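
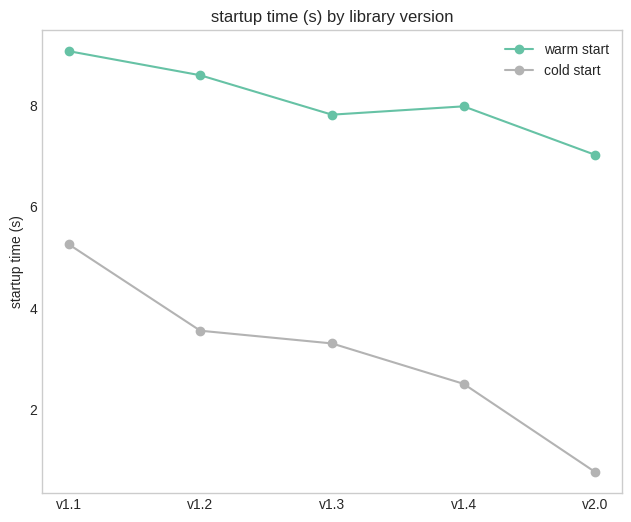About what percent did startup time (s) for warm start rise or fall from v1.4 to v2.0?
≈ -12.5%

v1.4 ≈ 8, v2.0 ≈ 7; (7 − 8) / 8 ≈ -12.5%.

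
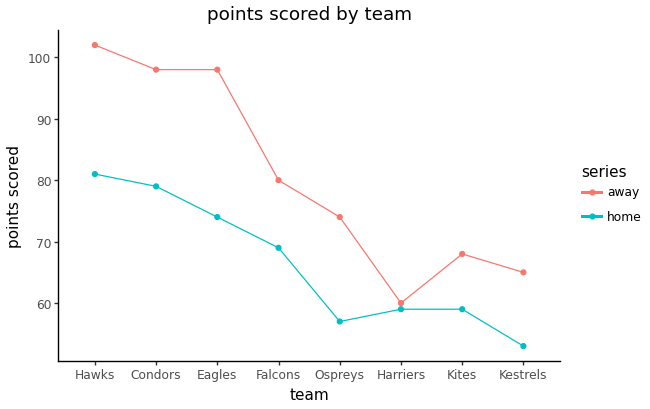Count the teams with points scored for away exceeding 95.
3

Above 95: Hawks, Condors, Eagles.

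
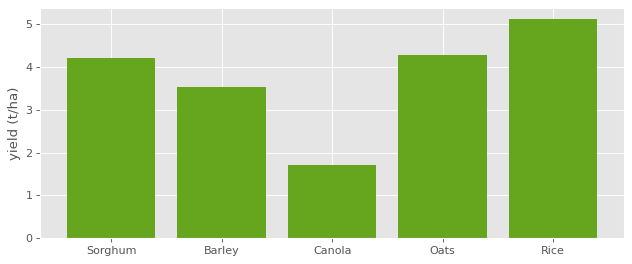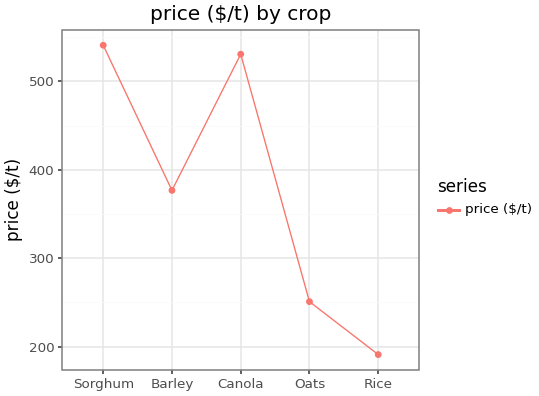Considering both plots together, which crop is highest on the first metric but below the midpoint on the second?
Rice

Chart 2 median price ($/t) ≈ 400; below-median crops: Oats, Rice. Among those, Rice has the highest yield (t/ha) (≈ 5).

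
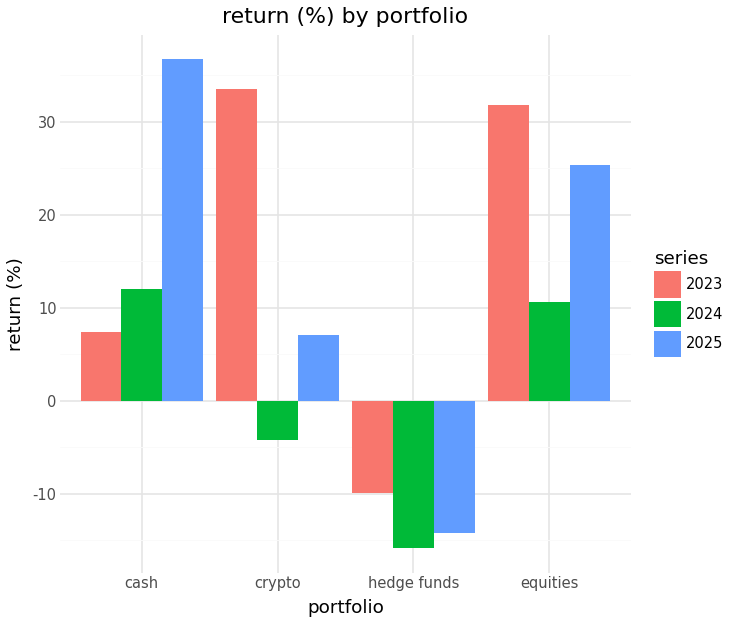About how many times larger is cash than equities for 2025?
≈ 1.4×

cash ≈ 35, equities ≈ 25; 35/25 ≈ 1.4.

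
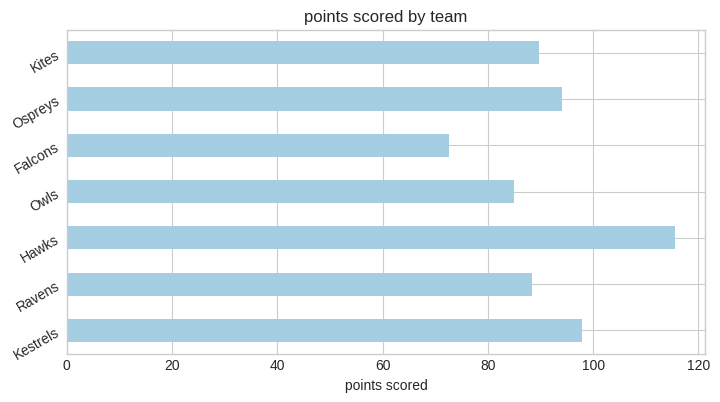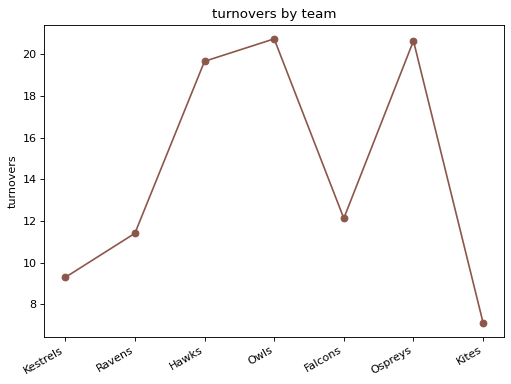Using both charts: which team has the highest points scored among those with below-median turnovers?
Kestrels

Chart 2 median turnovers ≈ 12; below-median teams: Kestrels, Ravens, Kites. Among those, Kestrels has the highest points scored (≈ 100).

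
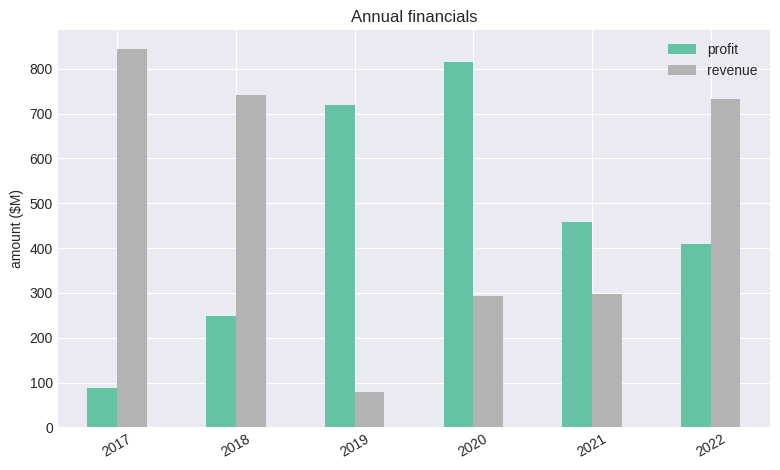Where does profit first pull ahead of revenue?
2018: profit ≈ 200 vs revenue ≈ 700 (not yet); 2019: profit ≈ 700 vs revenue ≈ 100 (first crossover).

2019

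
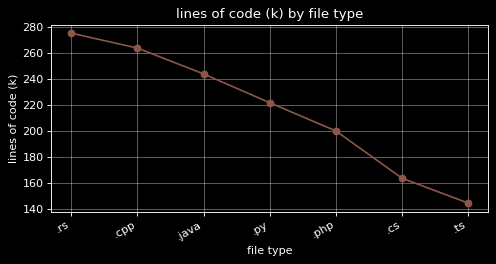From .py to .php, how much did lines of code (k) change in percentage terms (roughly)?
≈ -9.1%

.py ≈ 220, .php ≈ 200; (200 − 220) / 220 ≈ -9.1%.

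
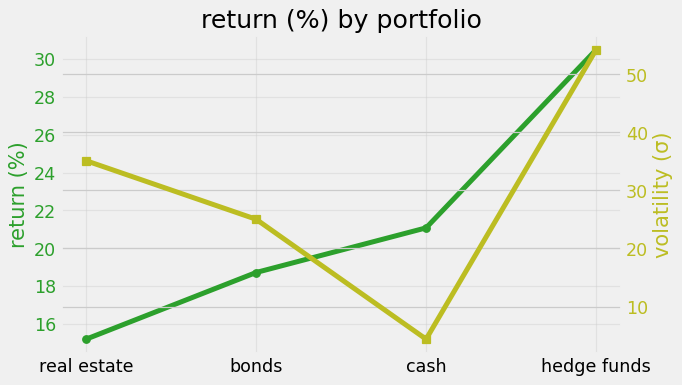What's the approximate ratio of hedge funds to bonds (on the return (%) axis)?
≈ 1.67×

hedge funds ≈ 30, bonds ≈ 18; 30/18 ≈ 1.67.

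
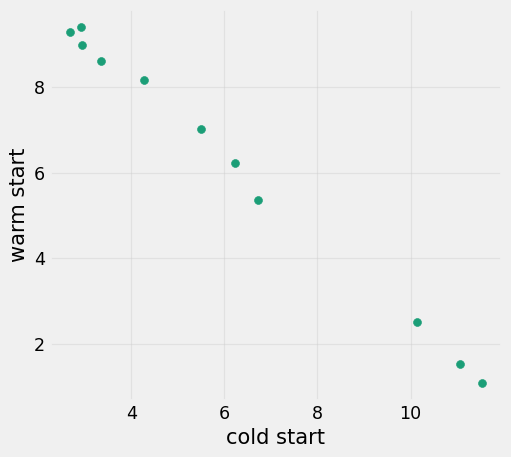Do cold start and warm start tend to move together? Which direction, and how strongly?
negative, strong

Points are negatively correlated; strong (|r| ≈ 1.0).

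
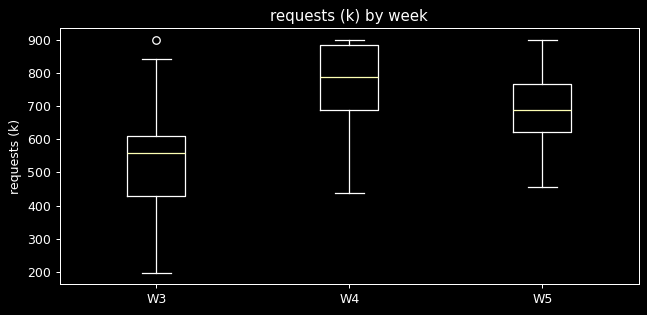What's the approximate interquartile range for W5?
≈ 150

Q3 ≈ 775, Q1 ≈ 625; IQR ≈ 150.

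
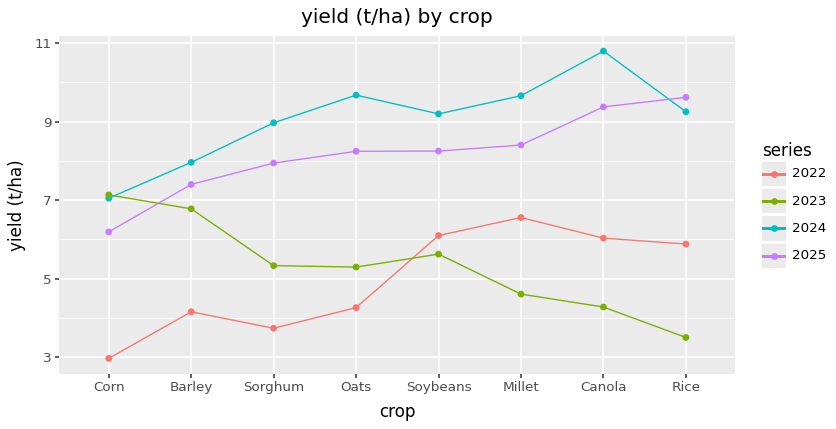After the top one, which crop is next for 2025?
Top 3 for 2025: Rice ≈ 10, Canola ≈ 9, Millet ≈ 8.

Canola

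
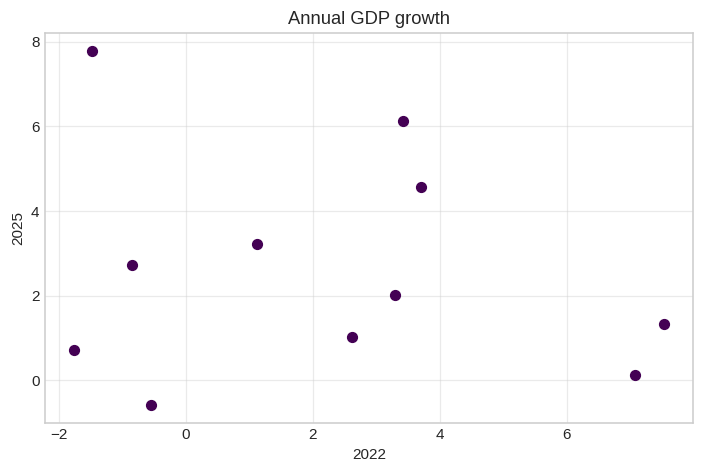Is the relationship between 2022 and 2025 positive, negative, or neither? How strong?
Points are roughly uncorrelated; weak (|r| ≈ 0.2).

no clear correlation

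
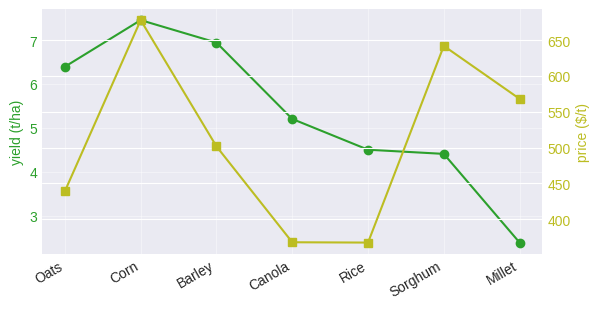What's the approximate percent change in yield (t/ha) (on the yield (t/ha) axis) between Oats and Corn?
≈ +15.4%

Oats ≈ 6.5, Corn ≈ 7.5; (7.5 − 6.5) / 6.5 ≈ +15.4%.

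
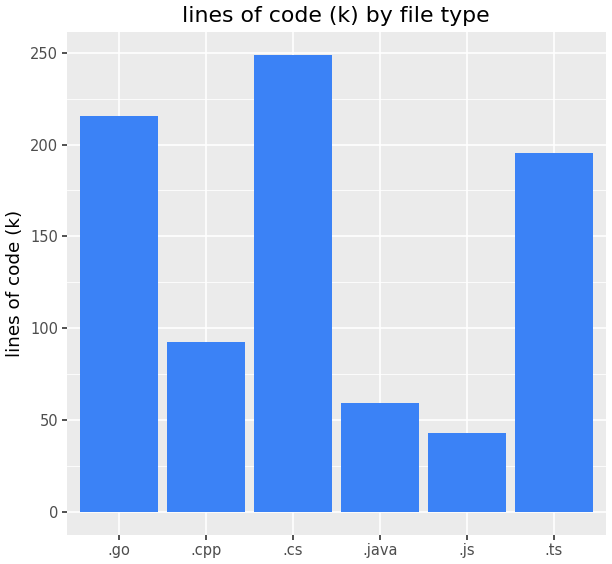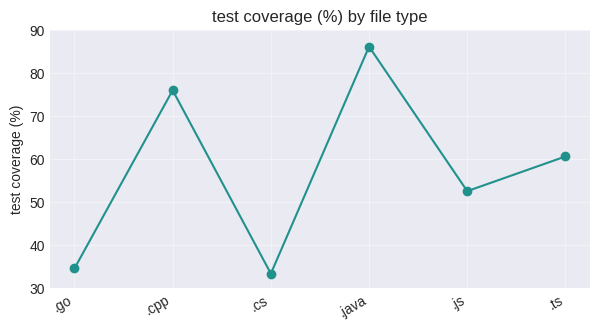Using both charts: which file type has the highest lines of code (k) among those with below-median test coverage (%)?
.cs

Chart 2 median test coverage (%) ≈ 60; below-median file types: .go, .cs, .js. Among those, .cs has the highest lines of code (k) (≈ 250).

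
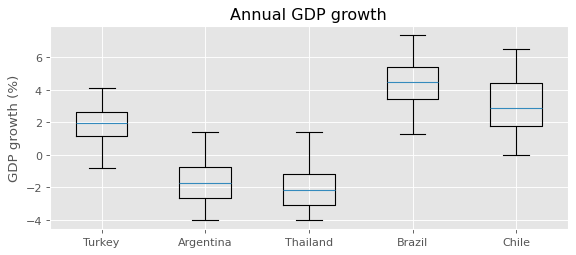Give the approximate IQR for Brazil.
Q3 ≈ 5.5, Q1 ≈ 3.5; IQR ≈ 2.0.

≈ 2.0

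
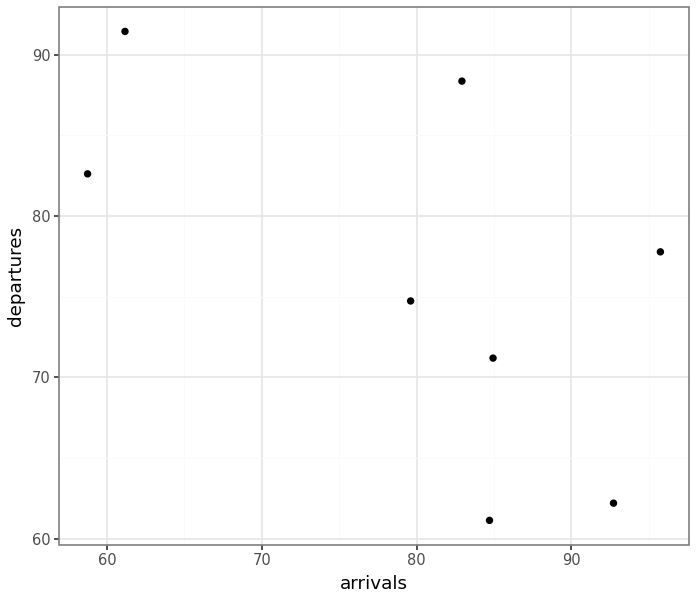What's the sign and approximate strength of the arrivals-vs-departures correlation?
Points are negatively correlated; moderate (|r| ≈ 0.6).

negative, moderate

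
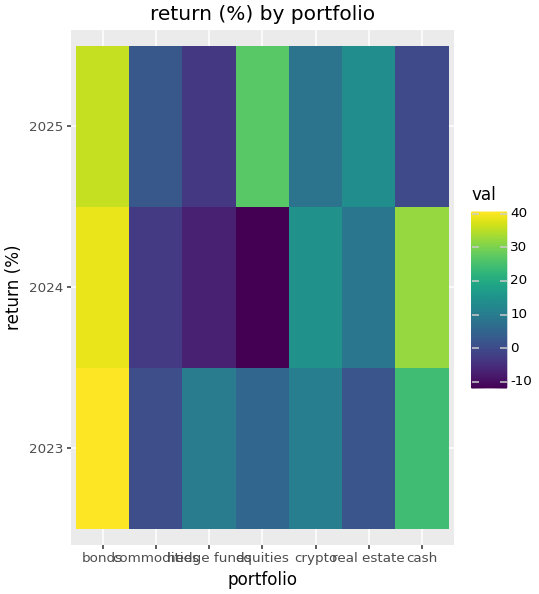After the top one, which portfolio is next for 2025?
equities

Top 3 for 2025: bonds ≈ 35, equities ≈ 25, real estate ≈ 15.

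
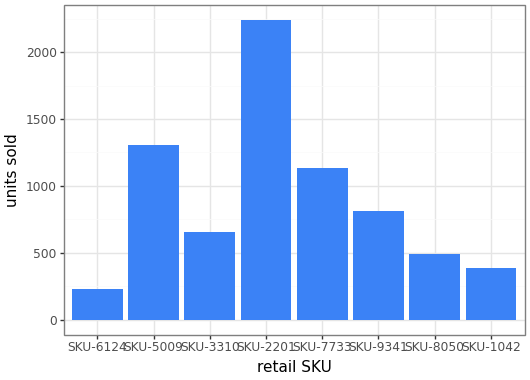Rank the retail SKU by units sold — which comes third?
Top 4: SKU-2201 ≈ 2200, SKU-5009 ≈ 1400, SKU-7733 ≈ 1200, SKU-9341 ≈ 800.

SKU-7733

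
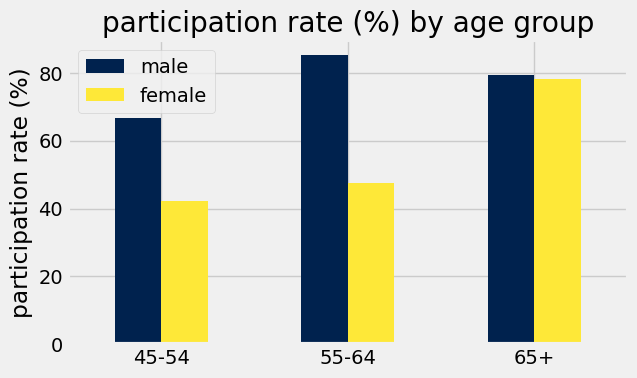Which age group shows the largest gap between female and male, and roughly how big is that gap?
55-64: female ≈ 50, male ≈ 90 → gap ≈ 40. Next-largest (45-54) is only ≈ 30.

55-64, ≈ 40 %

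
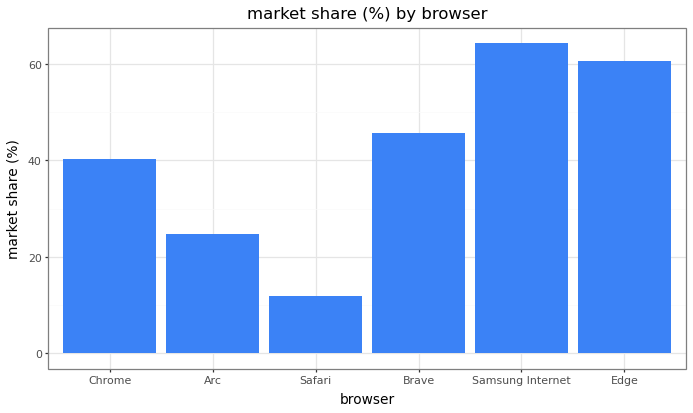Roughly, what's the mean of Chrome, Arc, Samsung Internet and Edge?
≈ 45

(40 + 20 + 60 + 60) / 4 ≈ 45.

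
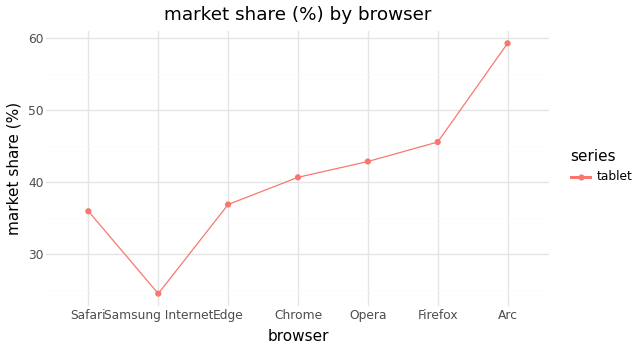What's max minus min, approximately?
≈ 35

Max Arc ≈ 60, min Samsung Internet ≈ 25; range ≈ 35.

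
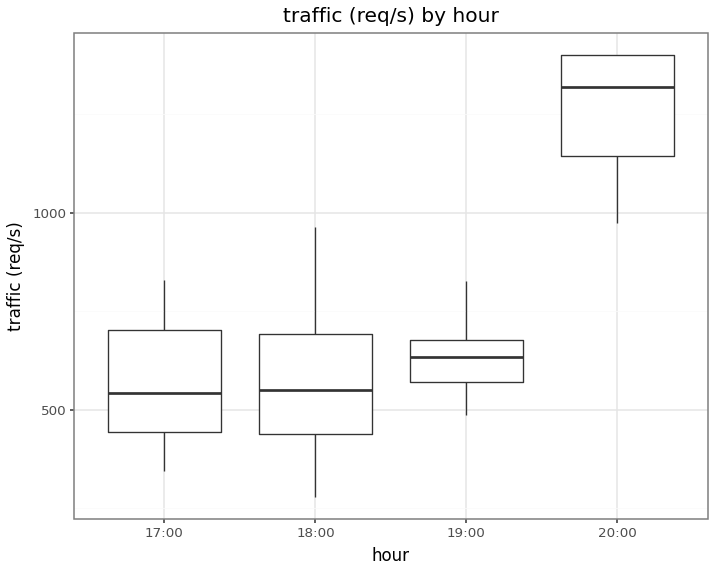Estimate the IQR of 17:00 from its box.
Q3 ≈ 700, Q1 ≈ 400; IQR ≈ 300.

≈ 300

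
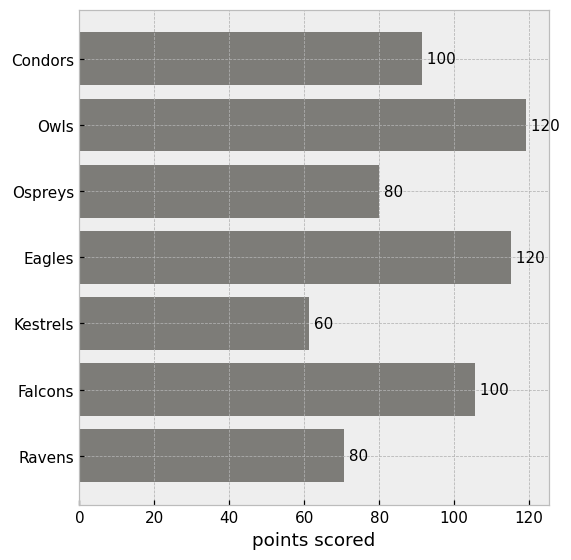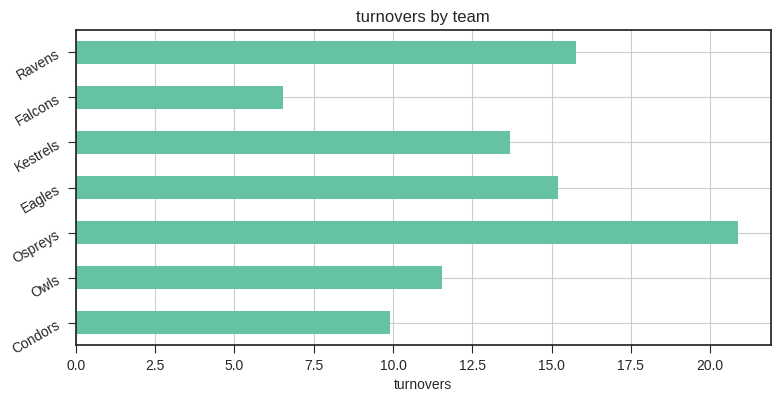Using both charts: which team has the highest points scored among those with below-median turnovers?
Chart 2 median turnovers ≈ 14; below-median teams: Condors, Owls, Falcons. Among those, Owls has the highest points scored (≈ 120).

Owls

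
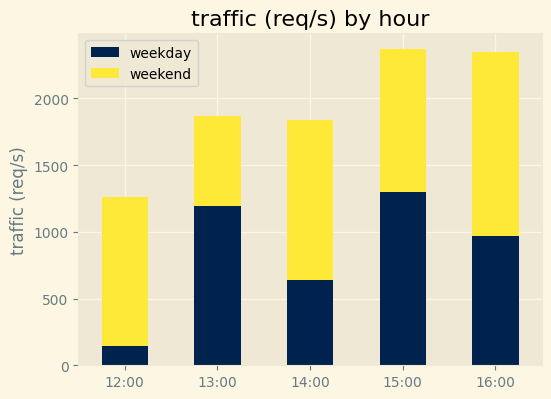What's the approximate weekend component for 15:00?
≈ 1200

weekend top ≈ 2400, bottom ≈ 1200; segment ≈ 1200.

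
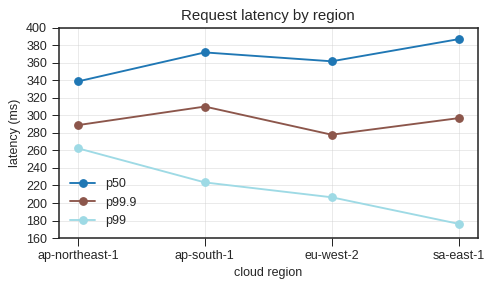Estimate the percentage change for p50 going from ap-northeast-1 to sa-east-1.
≈ +11.8%

ap-northeast-1 ≈ 340, sa-east-1 ≈ 380; (380 − 340) / 340 ≈ +11.8%.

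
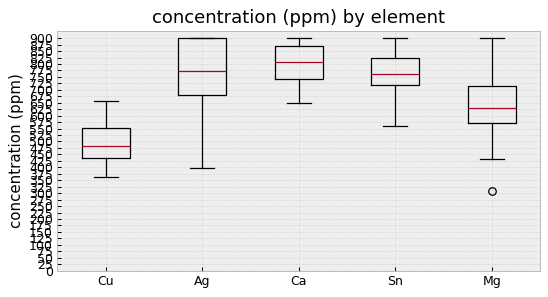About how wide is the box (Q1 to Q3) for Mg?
Q3 ≈ 725, Q1 ≈ 575; IQR ≈ 150.

≈ 150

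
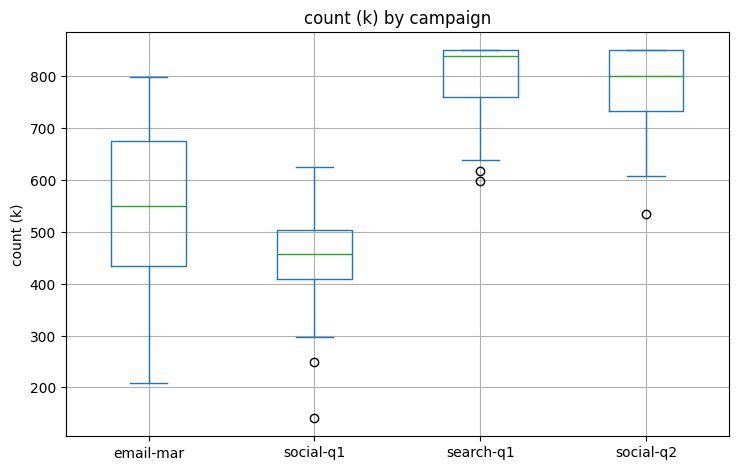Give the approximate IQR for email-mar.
Q3 ≈ 650, Q1 ≈ 450; IQR ≈ 200.

≈ 200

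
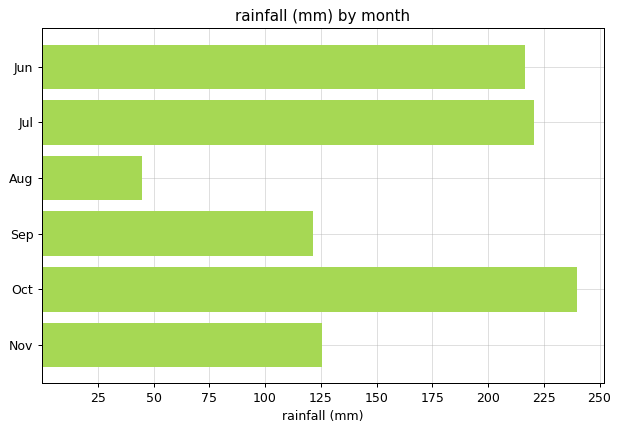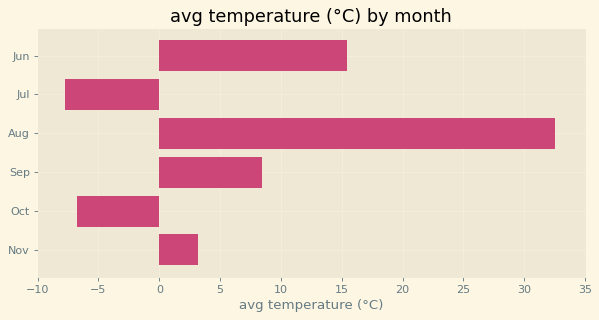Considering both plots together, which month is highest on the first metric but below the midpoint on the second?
Chart 2 median avg temperature (°C) ≈ 5; below-median months: Jul, Oct, Nov. Among those, Oct has the highest rainfall (mm) (≈ 250).

Oct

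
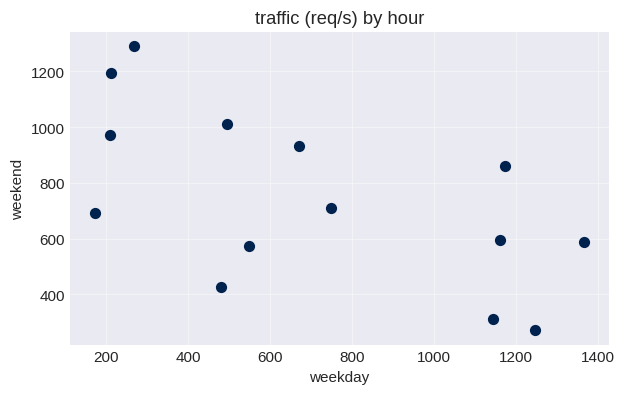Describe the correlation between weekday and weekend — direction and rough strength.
Points are negatively correlated; moderate (|r| ≈ 0.6).

negative, moderate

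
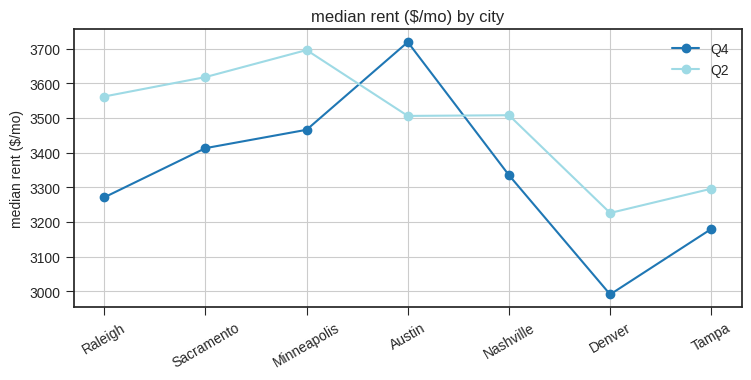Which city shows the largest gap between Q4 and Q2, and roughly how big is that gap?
Raleigh, ≈ 300 $/mo

Raleigh: Q4 ≈ 3300, Q2 ≈ 3600 → gap ≈ 300. Next-largest (Denver) is only ≈ 200.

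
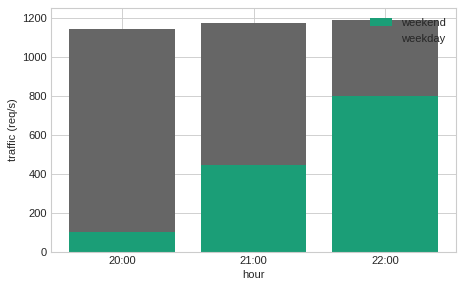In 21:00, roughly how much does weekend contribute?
≈ 400

weekend top ≈ 400, bottom ≈ 0; segment ≈ 400.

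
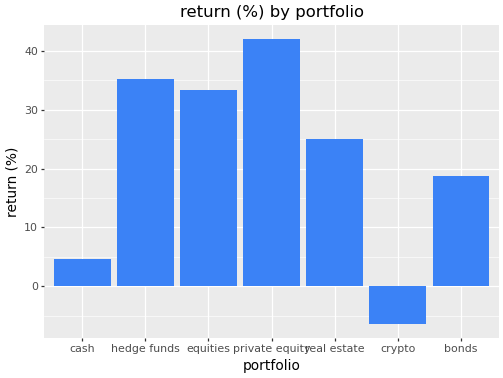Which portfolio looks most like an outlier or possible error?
crypto ≈ -5; the rest sit between ≈ 5 and ≈ 40.

crypto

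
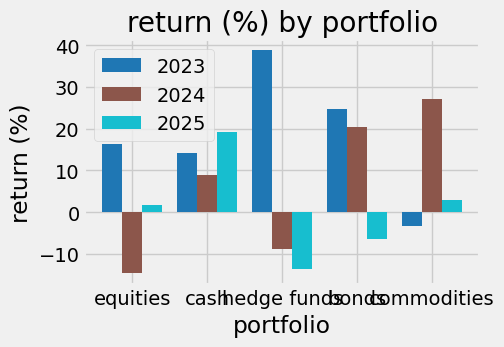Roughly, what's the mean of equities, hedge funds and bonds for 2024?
≈ -2

(-15 + -10 + 20) / 3 ≈ -2.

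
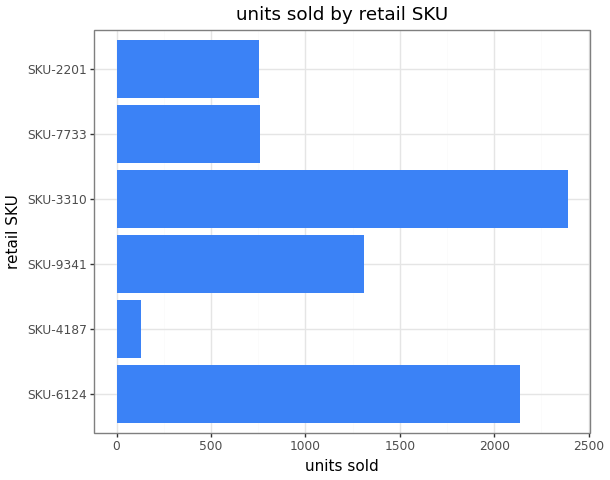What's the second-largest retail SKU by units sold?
SKU-6124

Top 3: SKU-3310 ≈ 2400, SKU-6124 ≈ 2200, SKU-9341 ≈ 1400.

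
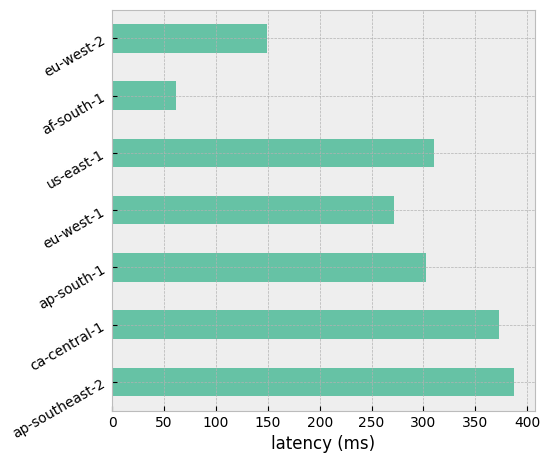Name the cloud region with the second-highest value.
ca-central-1

Top 3: ap-southeast-2 ≈ 400, ca-central-1 ≈ 350, us-east-1 ≈ 300.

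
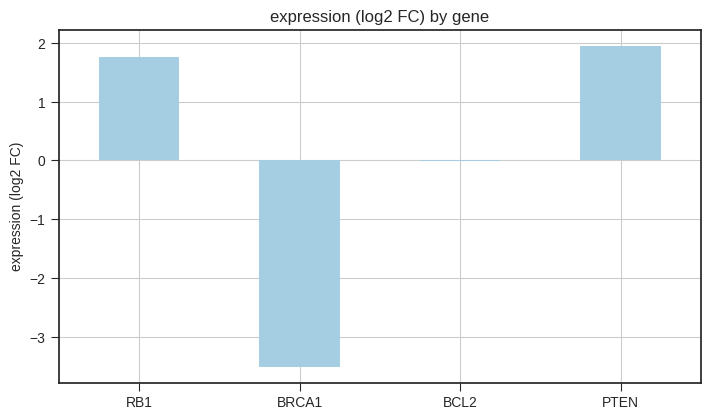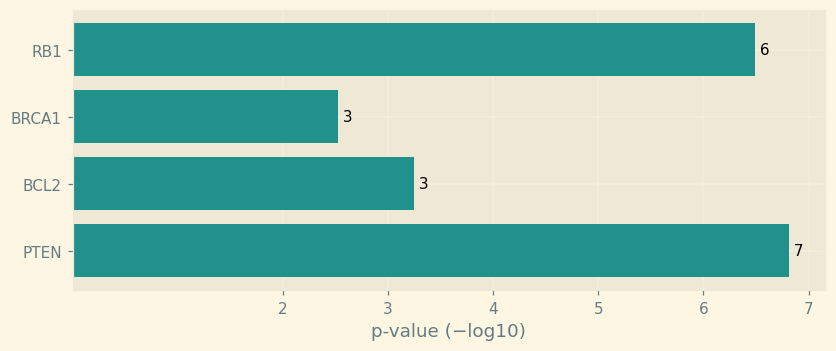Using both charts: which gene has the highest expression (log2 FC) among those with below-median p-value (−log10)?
BCL2

Chart 2 median p-value (−log10) ≈ 5; below-median genes: BRCA1, BCL2. Among those, BCL2 has the highest expression (log2 FC) (≈ 0).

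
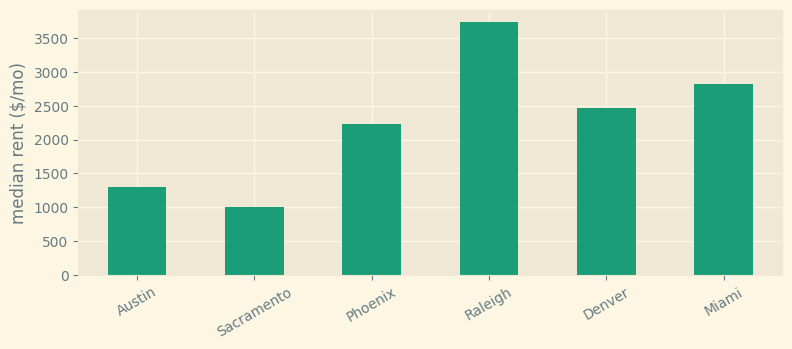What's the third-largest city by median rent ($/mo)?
Denver

Top 4: Raleigh ≈ 3500, Miami ≈ 3000, Denver ≈ 2500, Phoenix ≈ 2000.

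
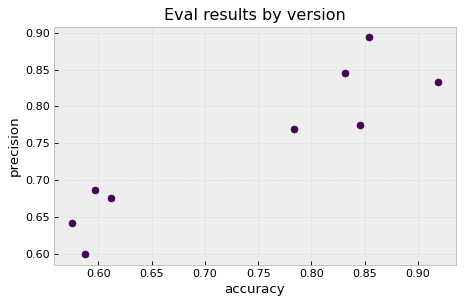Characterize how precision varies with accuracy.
Points are positively correlated; strong (|r| ≈ 0.9).

positive, strong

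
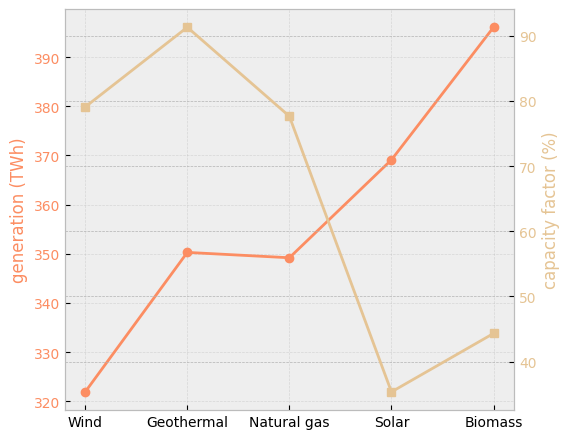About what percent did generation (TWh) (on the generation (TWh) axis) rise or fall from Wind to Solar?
≈ +15.6%

Wind ≈ 320, Solar ≈ 370; (370 − 320) / 320 ≈ +15.6%.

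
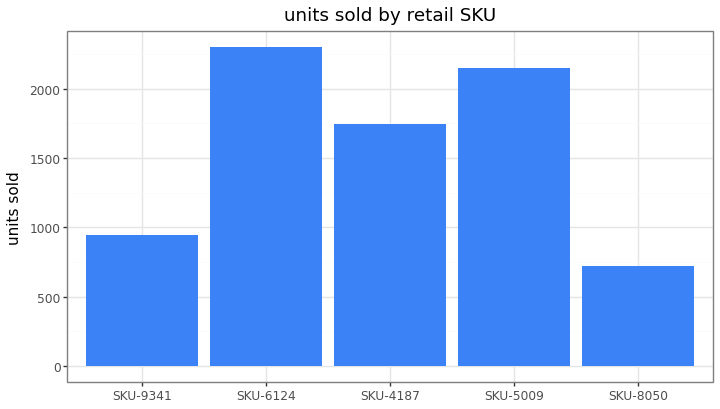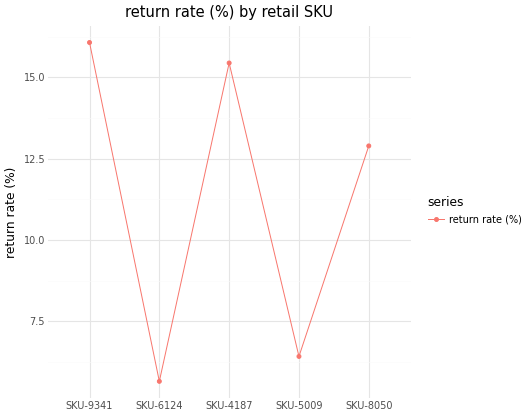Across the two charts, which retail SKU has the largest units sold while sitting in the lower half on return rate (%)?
Chart 2 median return rate (%) ≈ 12; below-median retail SKUs: SKU-6124, SKU-5009. Among those, SKU-6124 has the highest units sold (≈ 2500).

SKU-6124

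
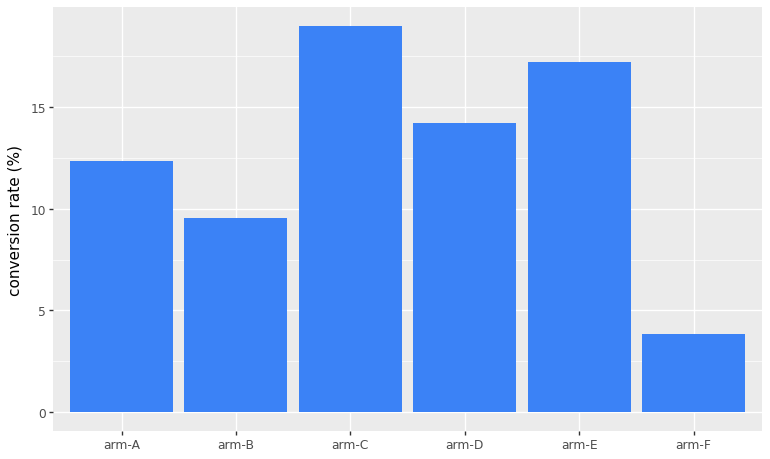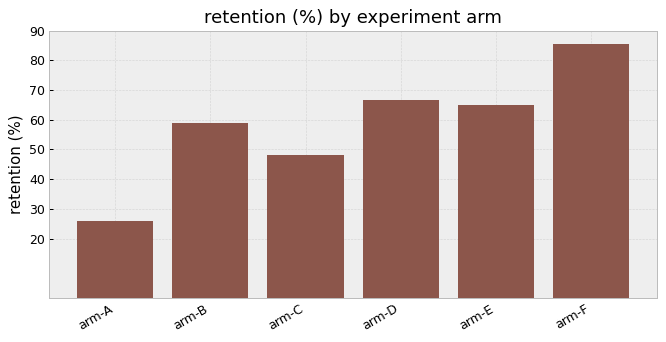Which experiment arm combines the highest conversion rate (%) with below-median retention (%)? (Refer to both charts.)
arm-C

Chart 2 median retention (%) ≈ 60; below-median experiment arms: arm-A, arm-B, arm-C. Among those, arm-C has the highest conversion rate (%) (≈ 18).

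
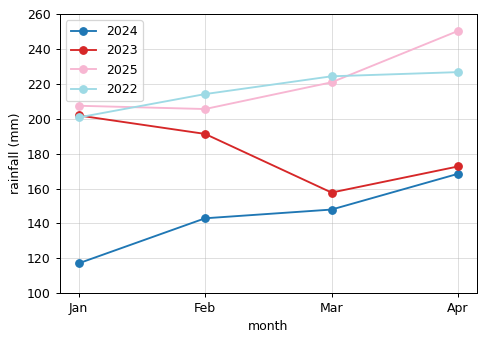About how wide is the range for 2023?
Max Jan ≈ 200, min Mar ≈ 160; range ≈ 40.

≈ 40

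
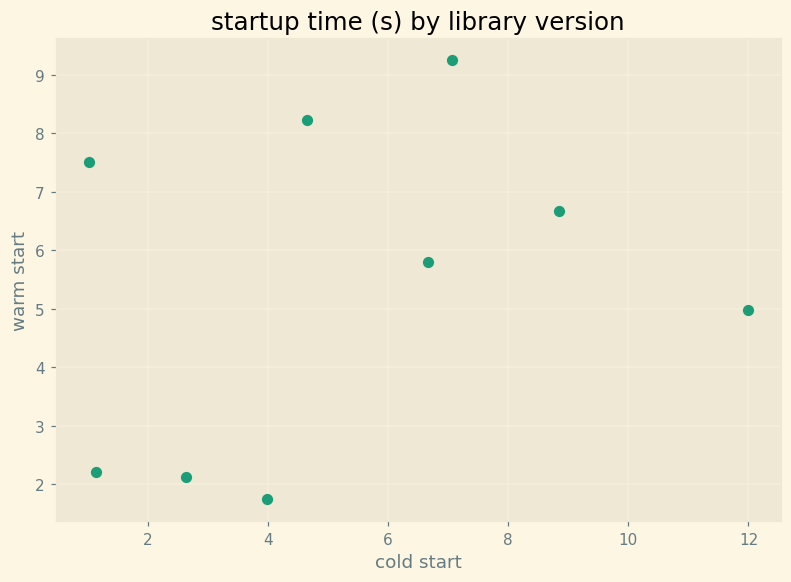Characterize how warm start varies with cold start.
positive, weak

Points are positively correlated; weak (|r| ≈ 0.3).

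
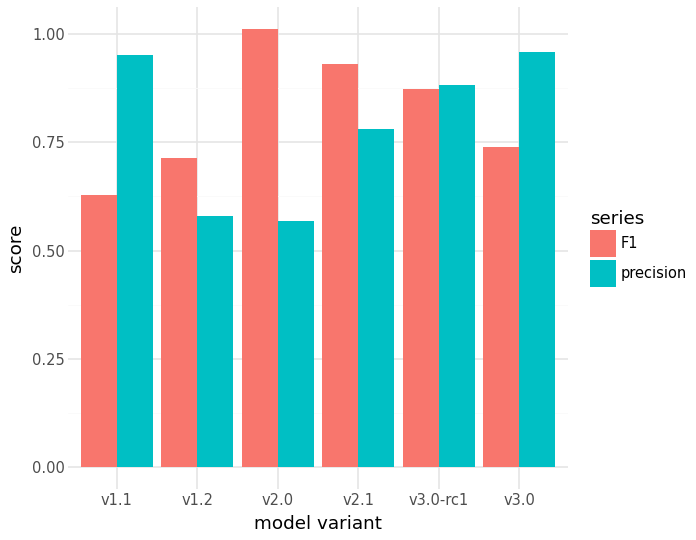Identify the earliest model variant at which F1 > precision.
v1.2

v1.1: F1 ≈ 0.6 vs precision ≈ 1.0 (not yet); v1.2: F1 ≈ 0.7 vs precision ≈ 0.6 (first crossover).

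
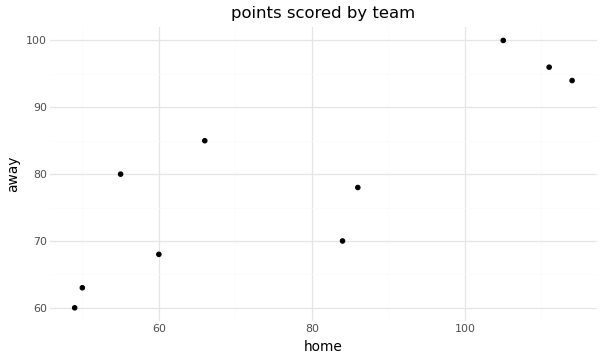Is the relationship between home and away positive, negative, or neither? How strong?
positive, strong

Points are positively correlated; strong (|r| ≈ 0.8).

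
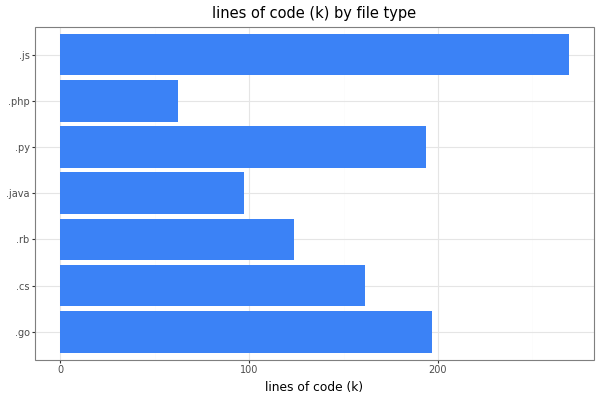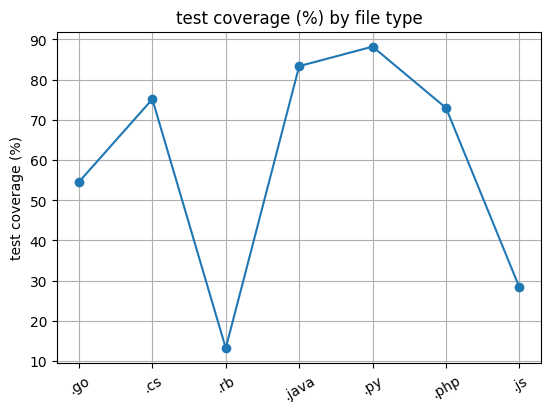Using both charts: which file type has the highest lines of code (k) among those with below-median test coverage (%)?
.js

Chart 2 median test coverage (%) ≈ 70; below-median file types: .go, .rb, .js. Among those, .js has the highest lines of code (k) (≈ 275).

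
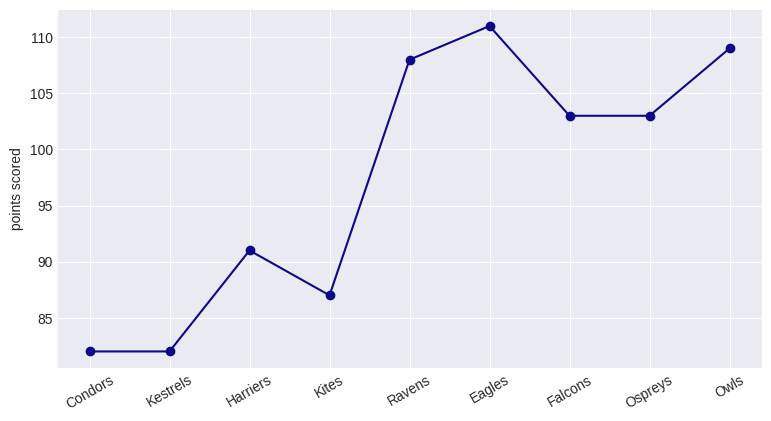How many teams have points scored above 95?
Above 95: Ravens, Eagles, Falcons, Ospreys, Owls.

5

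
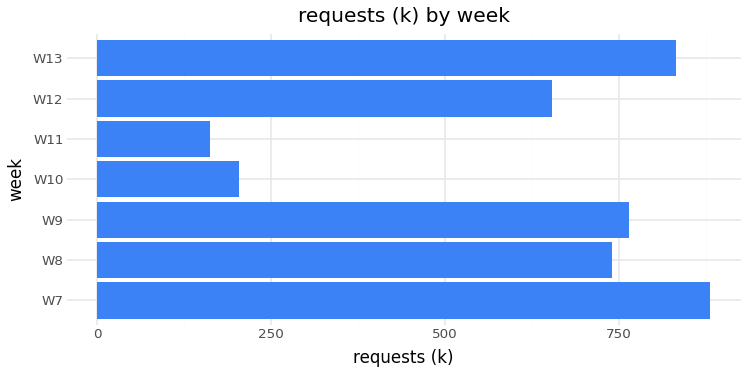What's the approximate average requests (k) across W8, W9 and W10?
≈ 567

(700 + 800 + 200) / 3 ≈ 567.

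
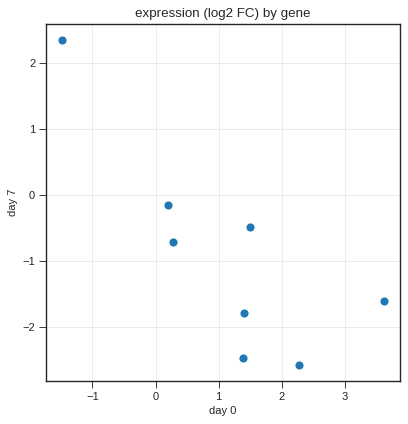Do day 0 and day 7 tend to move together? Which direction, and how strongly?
negative, strong

Points are negatively correlated; strong (|r| ≈ 0.8).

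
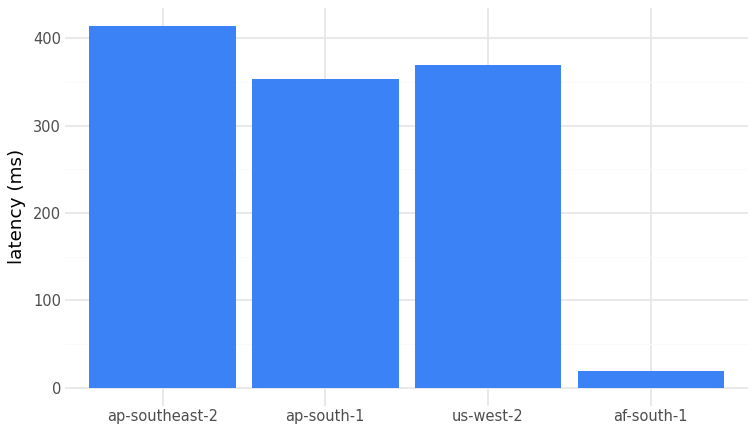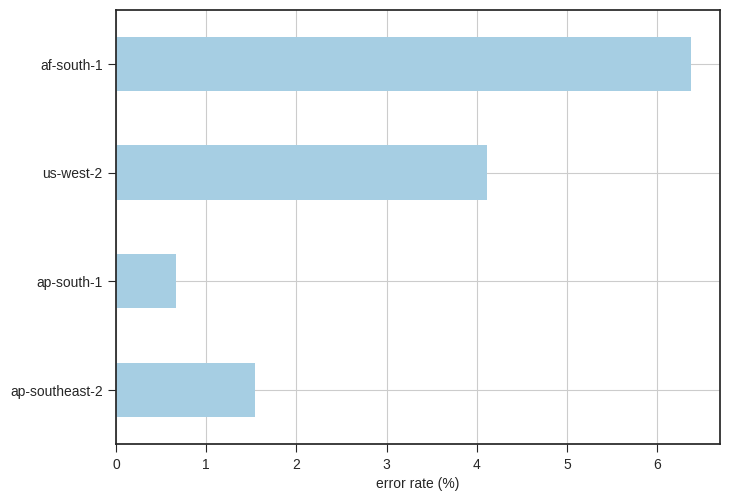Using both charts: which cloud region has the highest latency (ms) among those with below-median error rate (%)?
ap-southeast-2

Chart 2 median error rate (%) ≈ 3; below-median cloud regions: ap-southeast-2, ap-south-1. Among those, ap-southeast-2 has the highest latency (ms) (≈ 400).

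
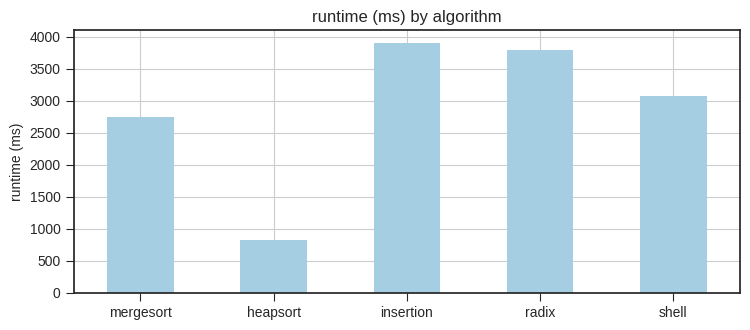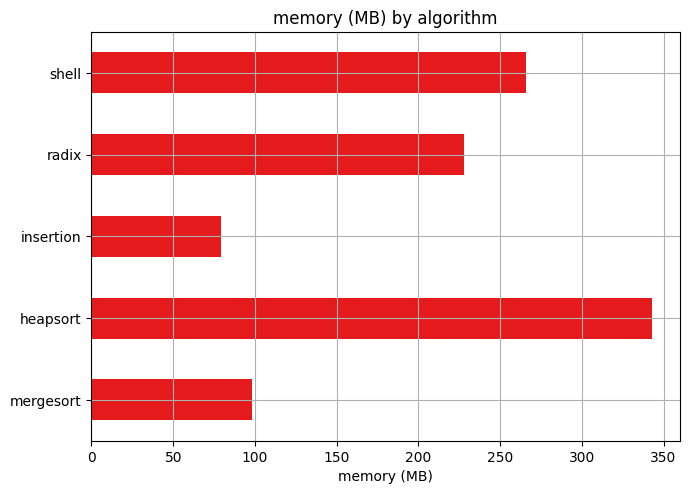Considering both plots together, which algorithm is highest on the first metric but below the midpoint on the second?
insertion

Chart 2 median memory (MB) ≈ 250; below-median algorithms: mergesort, insertion. Among those, insertion has the highest runtime (ms) (≈ 4000).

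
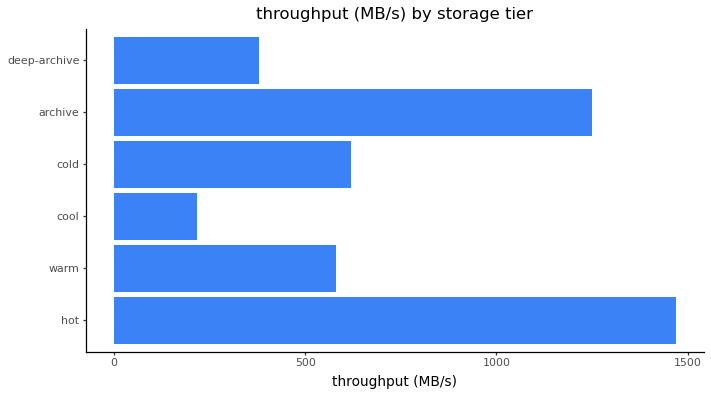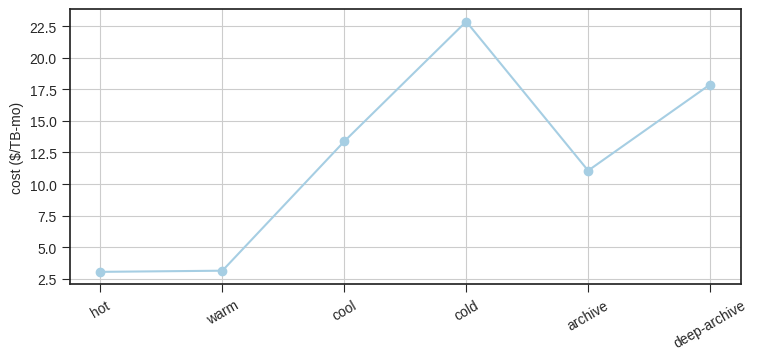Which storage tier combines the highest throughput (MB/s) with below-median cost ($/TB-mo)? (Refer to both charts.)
Chart 2 median cost ($/TB-mo) ≈ 10; below-median storage tiers: hot, warm, archive. Among those, hot has the highest throughput (MB/s) (≈ 1400).

hot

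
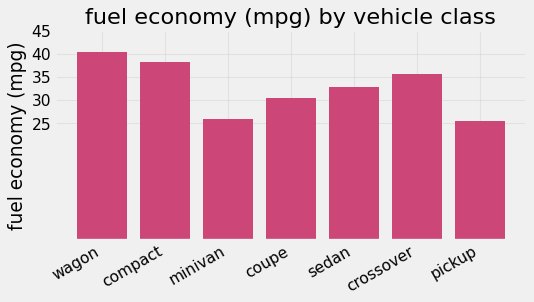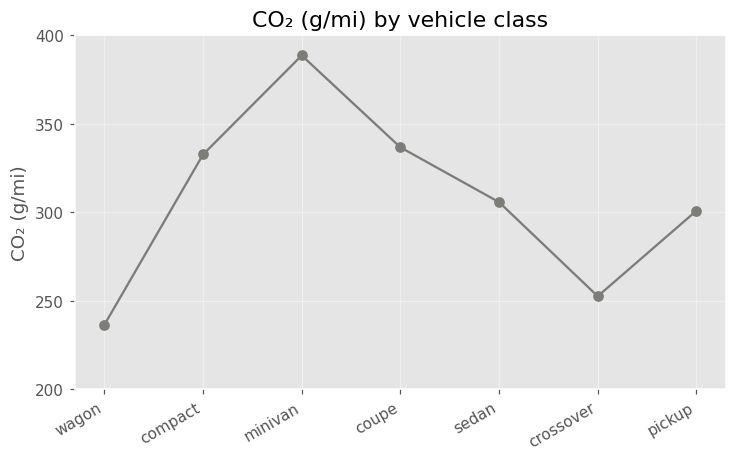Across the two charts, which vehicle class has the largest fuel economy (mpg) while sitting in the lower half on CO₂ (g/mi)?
Chart 2 median CO₂ (g/mi) ≈ 300; below-median vehicle classes: wagon, crossover, pickup. Among those, wagon has the highest fuel economy (mpg) (≈ 40).

wagon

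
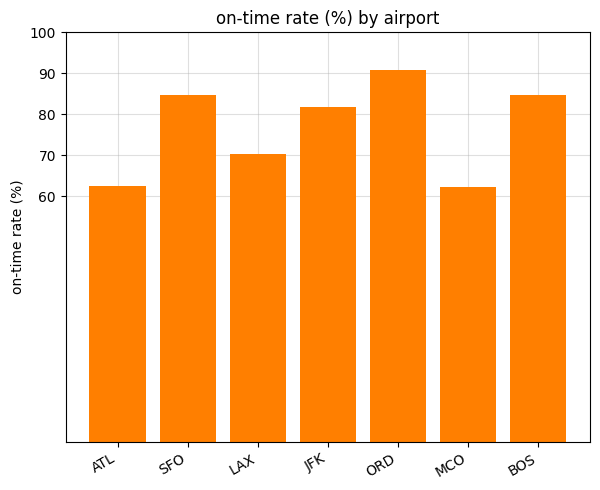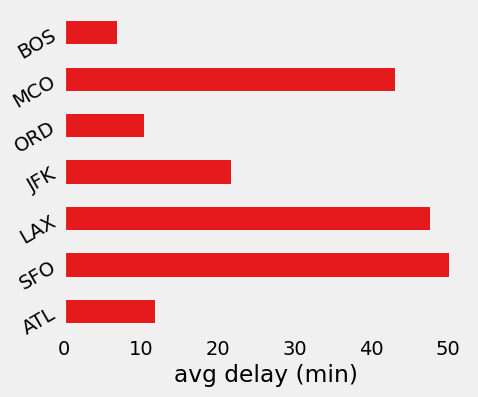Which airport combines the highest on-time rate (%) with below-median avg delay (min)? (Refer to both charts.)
ORD

Chart 2 median avg delay (min) ≈ 20; below-median airports: ATL, ORD, BOS. Among those, ORD has the highest on-time rate (%) (≈ 90).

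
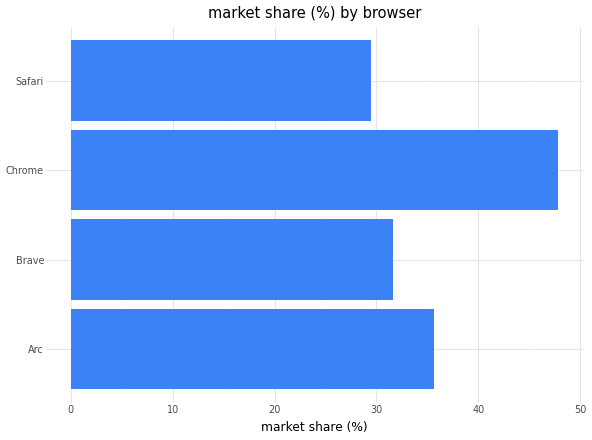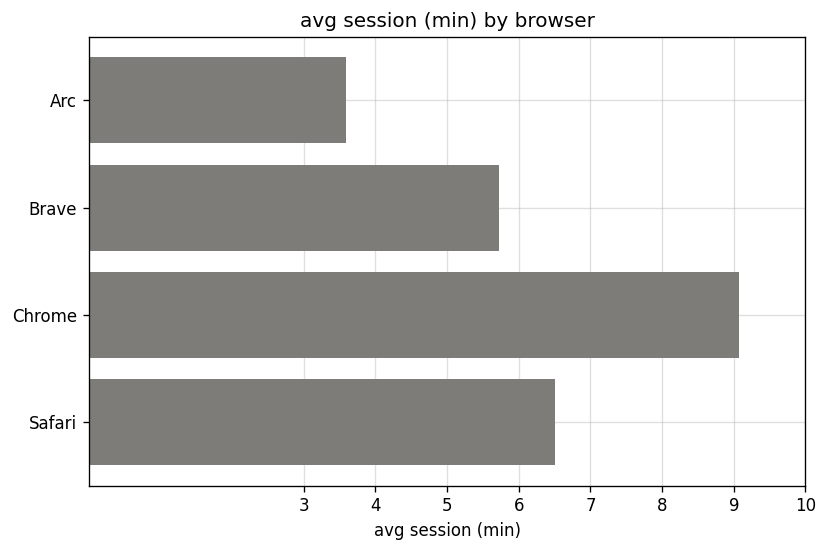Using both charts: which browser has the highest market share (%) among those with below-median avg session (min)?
Chart 2 median avg session (min) ≈ 6; below-median browsers: Arc, Brave. Among those, Arc has the highest market share (%) (≈ 35).

Arc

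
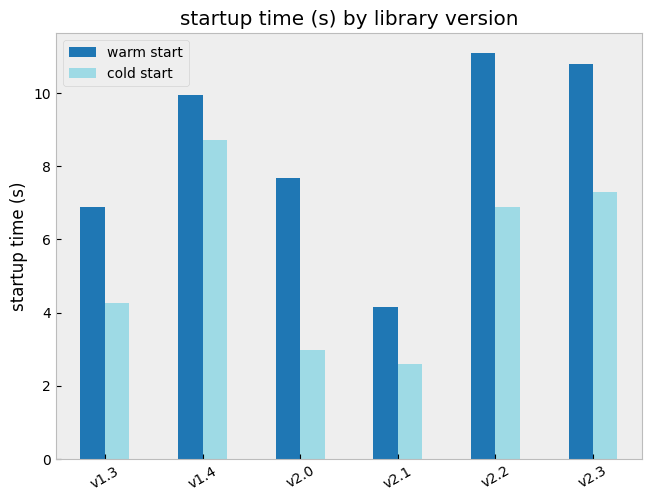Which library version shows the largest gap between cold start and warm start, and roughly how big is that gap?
v2.0, ≈ 5 s

v2.0: cold start ≈ 3, warm start ≈ 8 → gap ≈ 5. Next-largest (v2.2) is only ≈ 4.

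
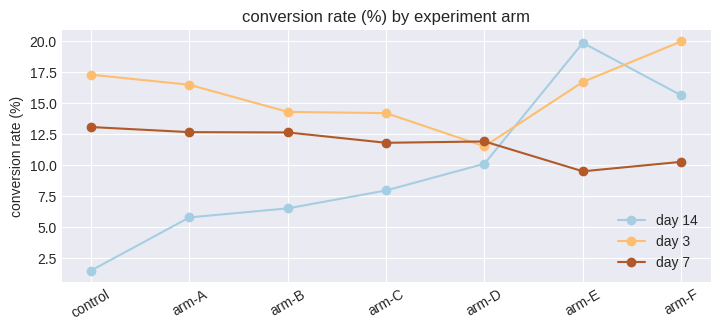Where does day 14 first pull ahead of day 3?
arm-D: day 14 ≈ 10 vs day 3 ≈ 12 (not yet); arm-E: day 14 ≈ 20 vs day 3 ≈ 16 (first crossover).

arm-E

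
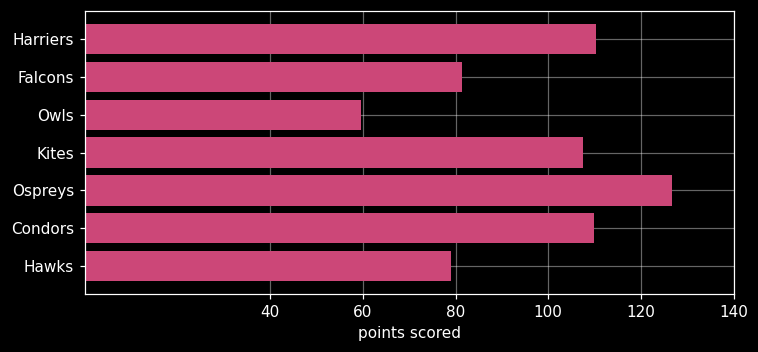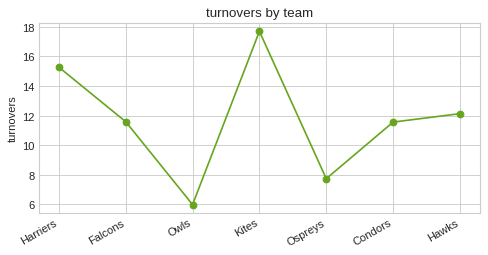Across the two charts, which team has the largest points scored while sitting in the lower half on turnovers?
Ospreys

Chart 2 median turnovers ≈ 12; below-median teams: Owls, Ospreys, Condors. Among those, Ospreys has the highest points scored (≈ 120).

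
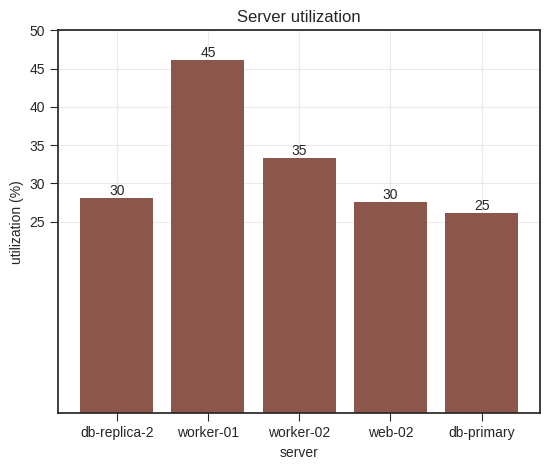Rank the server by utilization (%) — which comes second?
Top 3: worker-01 ≈ 45, worker-02 ≈ 35, db-replica-2 ≈ 30.

worker-02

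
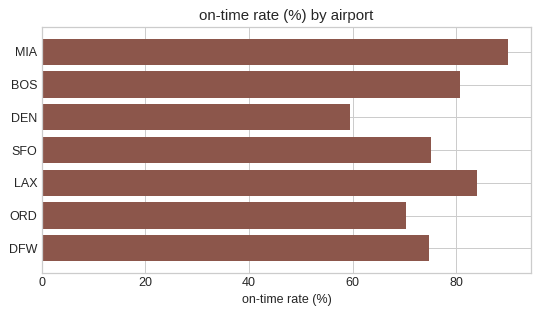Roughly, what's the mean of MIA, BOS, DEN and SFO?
≈ 78

(90 + 80 + 60 + 80) / 4 ≈ 78.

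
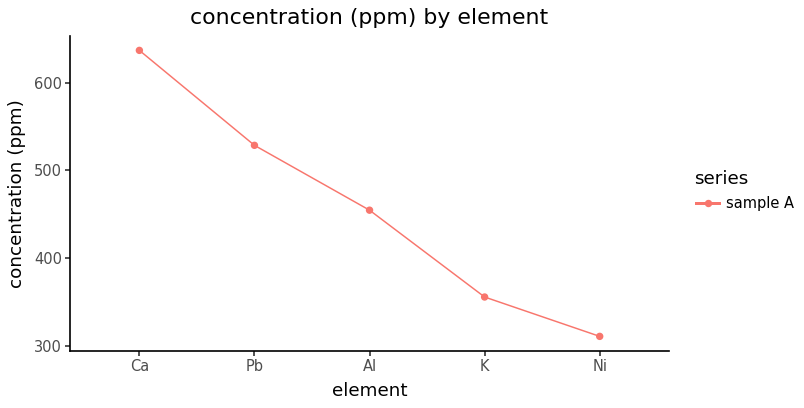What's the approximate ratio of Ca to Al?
Ca ≈ 650, Al ≈ 450; 650/450 ≈ 1.44.

≈ 1.44×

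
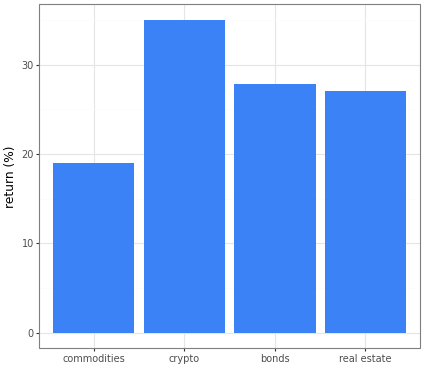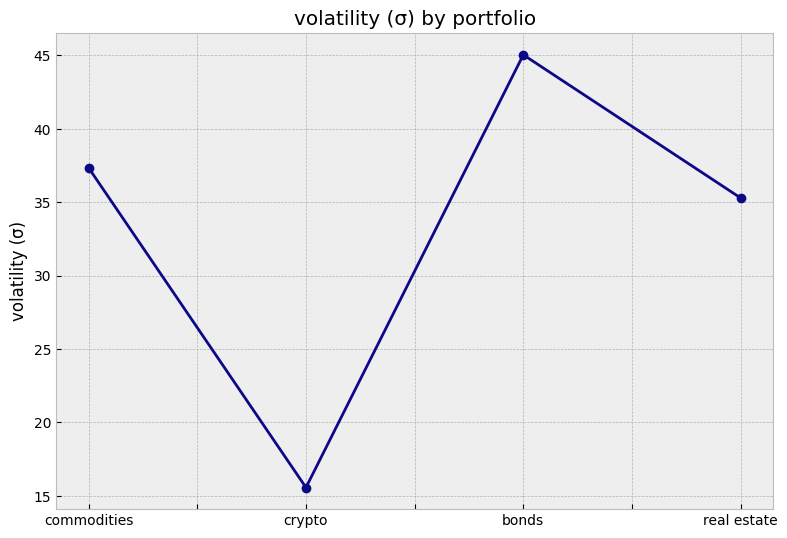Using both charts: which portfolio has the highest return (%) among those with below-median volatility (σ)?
Chart 2 median volatility (σ) ≈ 35; below-median portfolios: crypto, real estate. Among those, crypto has the highest return (%) (≈ 35).

crypto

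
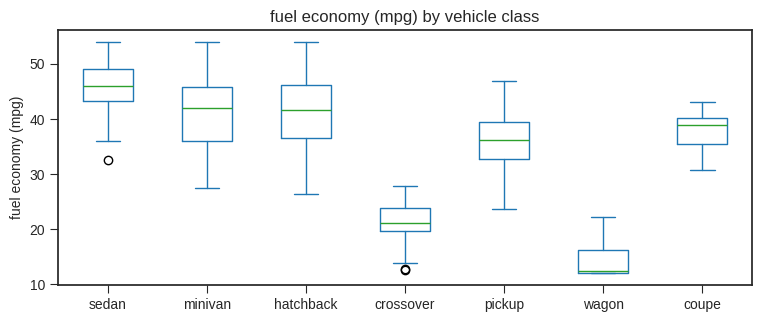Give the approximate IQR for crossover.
Q3 ≈ 25, Q1 ≈ 20; IQR ≈ 5.

≈ 5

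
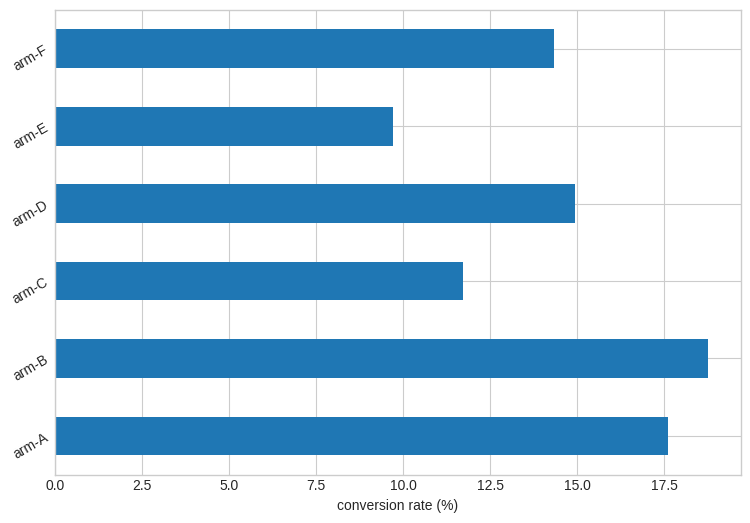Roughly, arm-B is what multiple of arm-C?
arm-B ≈ 18, arm-C ≈ 12; 18/12 ≈ 1.5.

≈ 1.5×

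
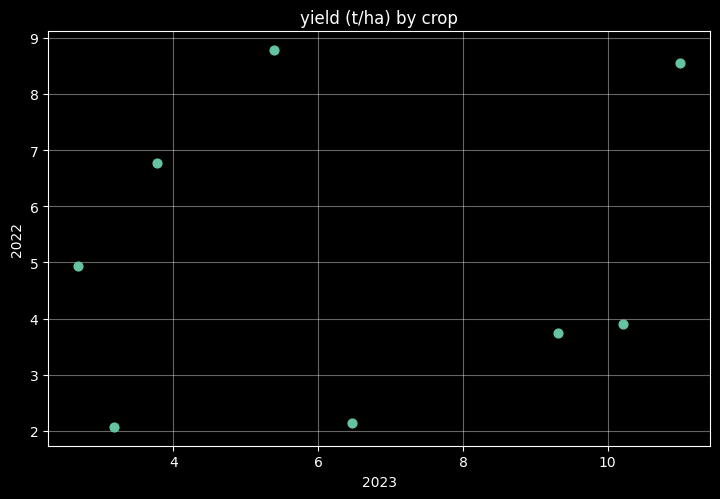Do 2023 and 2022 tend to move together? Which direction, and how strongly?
no clear correlation

Points are roughly uncorrelated; weak (|r| ≈ 0.2).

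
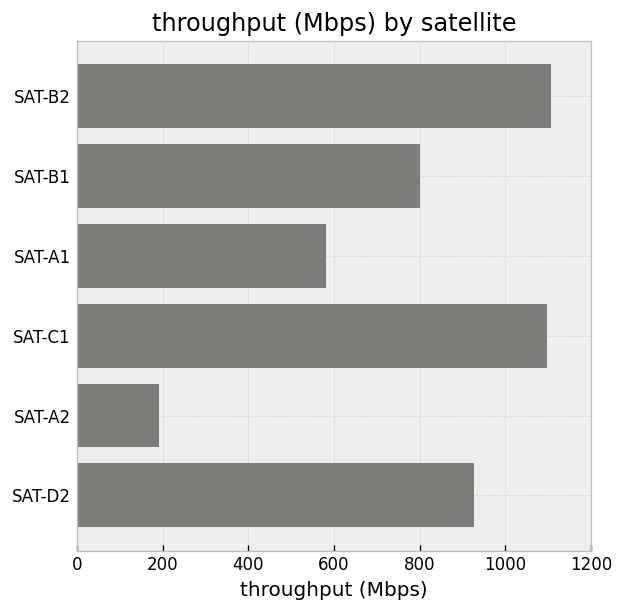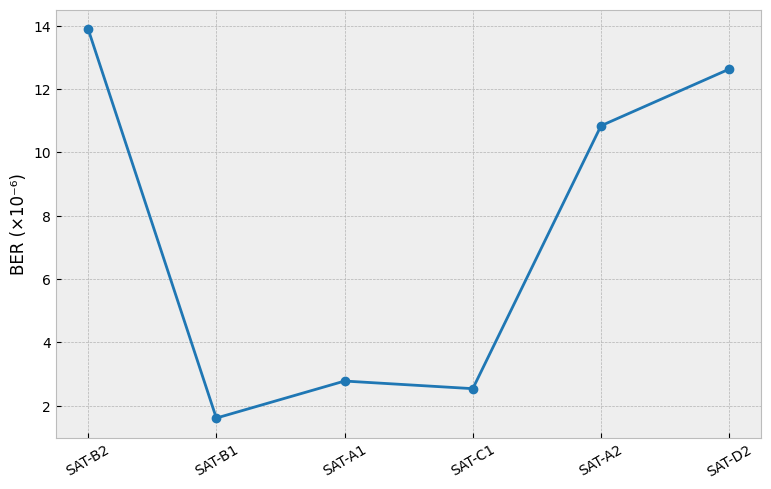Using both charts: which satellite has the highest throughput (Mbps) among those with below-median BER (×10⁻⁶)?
Chart 2 median BER (×10⁻⁶) ≈ 6; below-median satellites: SAT-B1, SAT-A1, SAT-C1. Among those, SAT-C1 has the highest throughput (Mbps) (≈ 1000).

SAT-C1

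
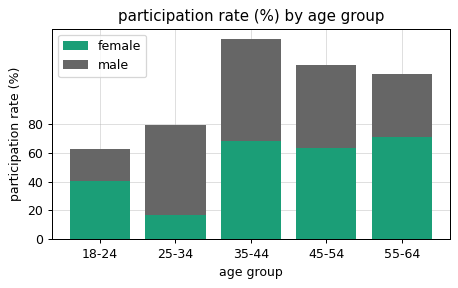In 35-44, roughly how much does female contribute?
female top ≈ 60, bottom ≈ 0; segment ≈ 60.

≈ 60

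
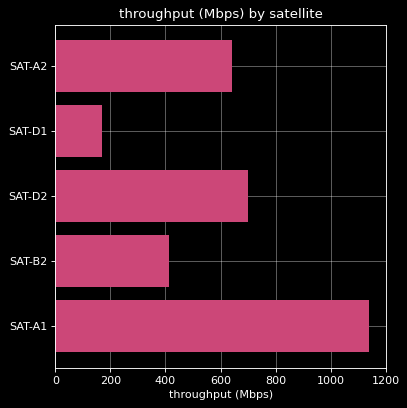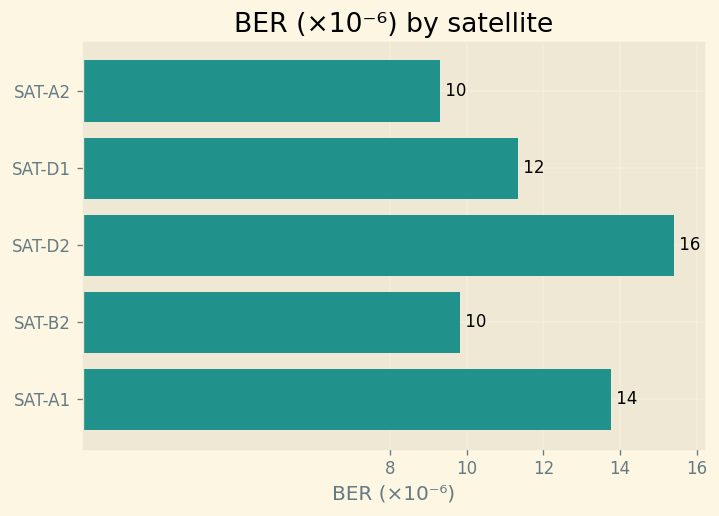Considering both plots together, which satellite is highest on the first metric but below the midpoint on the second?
SAT-A2

Chart 2 median BER (×10⁻⁶) ≈ 12; below-median satellites: SAT-A2, SAT-B2. Among those, SAT-A2 has the highest throughput (Mbps) (≈ 600).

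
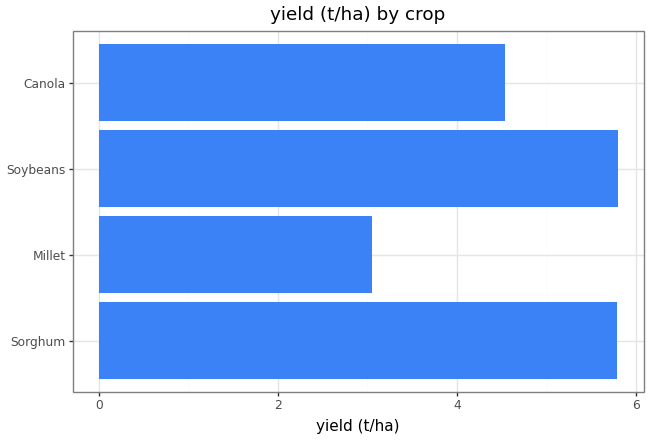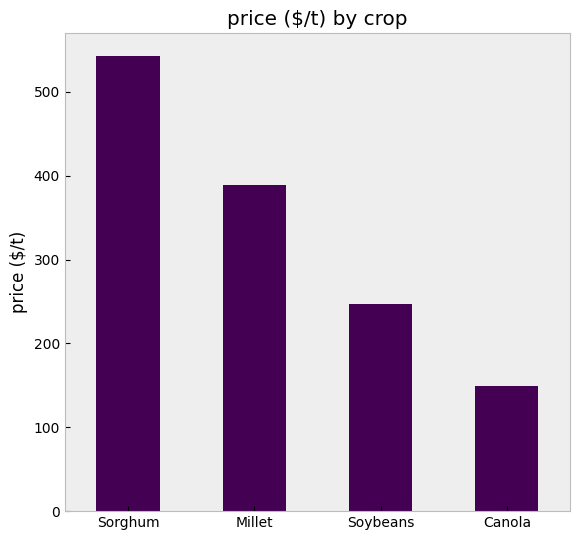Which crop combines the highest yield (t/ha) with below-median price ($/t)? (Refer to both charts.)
Chart 2 median price ($/t) ≈ 300; below-median crops: Soybeans, Canola. Among those, Soybeans has the highest yield (t/ha) (≈ 6).

Soybeans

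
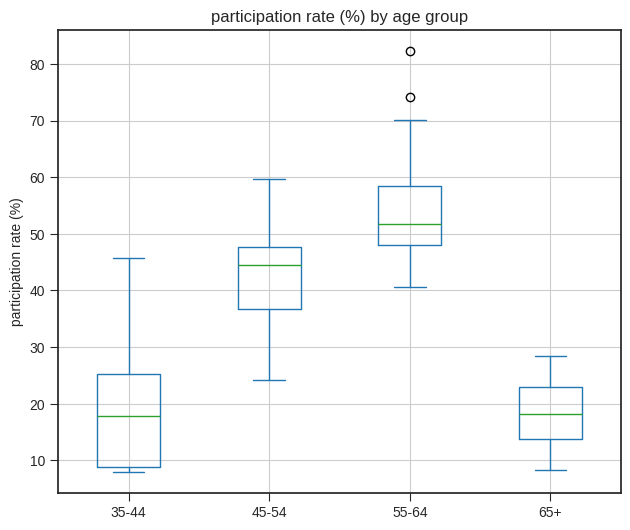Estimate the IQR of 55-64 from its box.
≈ 10

Q3 ≈ 60, Q1 ≈ 50; IQR ≈ 10.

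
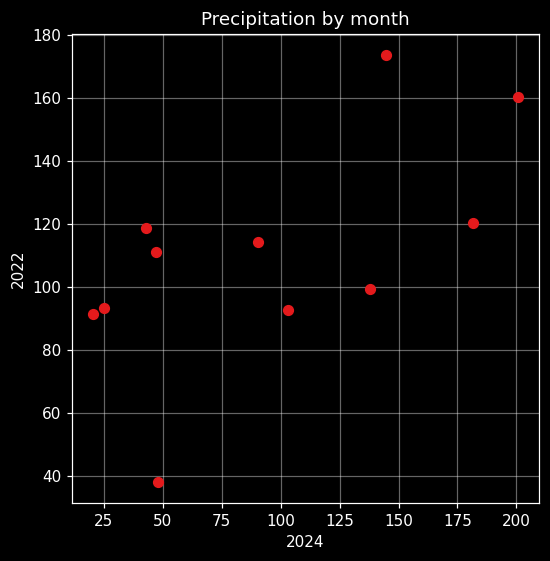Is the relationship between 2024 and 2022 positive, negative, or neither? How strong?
Points are positively correlated; moderate (|r| ≈ 0.6).

positive, moderate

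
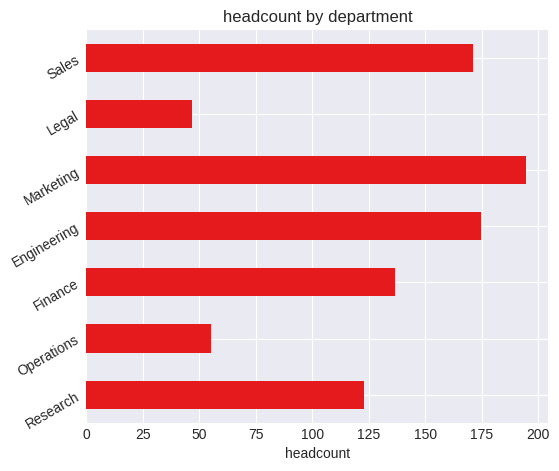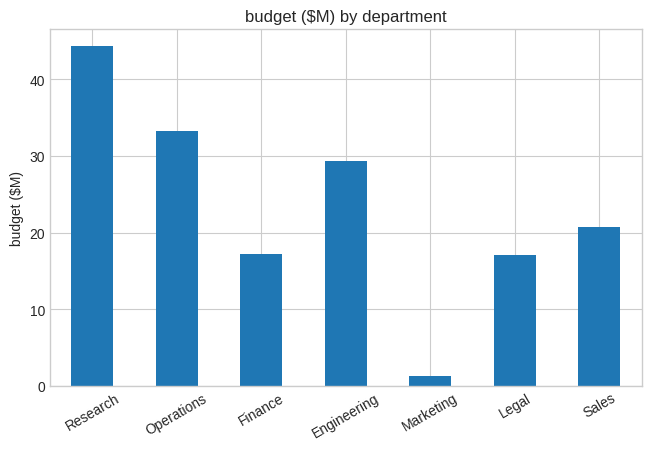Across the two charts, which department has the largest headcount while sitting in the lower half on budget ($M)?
Chart 2 median budget ($M) ≈ 20; below-median departments: Finance, Marketing, Legal. Among those, Marketing has the highest headcount (≈ 200).

Marketing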